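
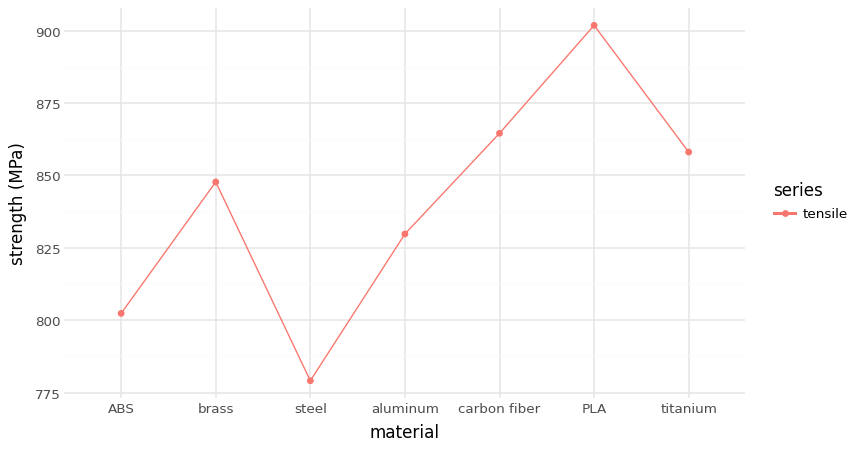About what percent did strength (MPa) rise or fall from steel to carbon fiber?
steel ≈ 780, carbon fiber ≈ 860; (860 − 780) / 780 ≈ +10.3%.

≈ +10.3%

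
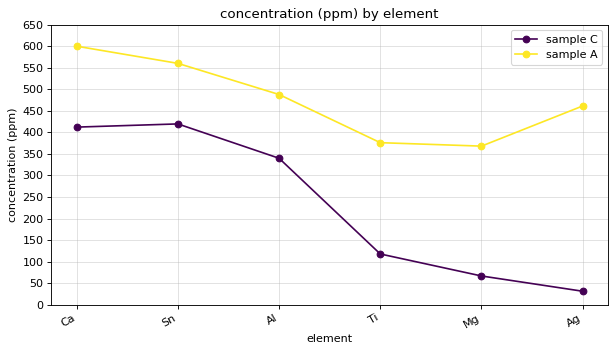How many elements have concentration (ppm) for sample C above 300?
3

Above 300: Ca, Sn, Al.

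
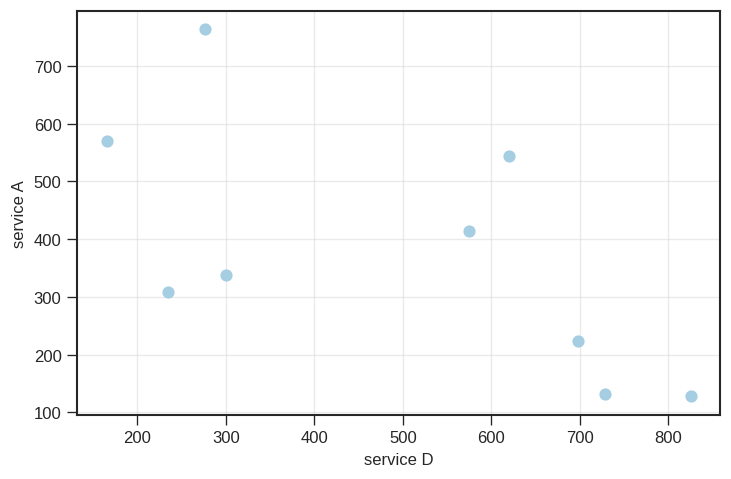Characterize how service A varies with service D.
negative, moderate

Points are negatively correlated; moderate (|r| ≈ 0.6).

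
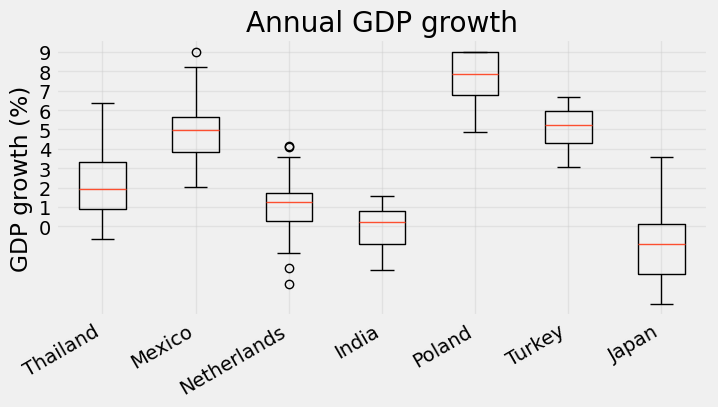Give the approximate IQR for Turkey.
≈ 2

Q3 ≈ 6, Q1 ≈ 4; IQR ≈ 2.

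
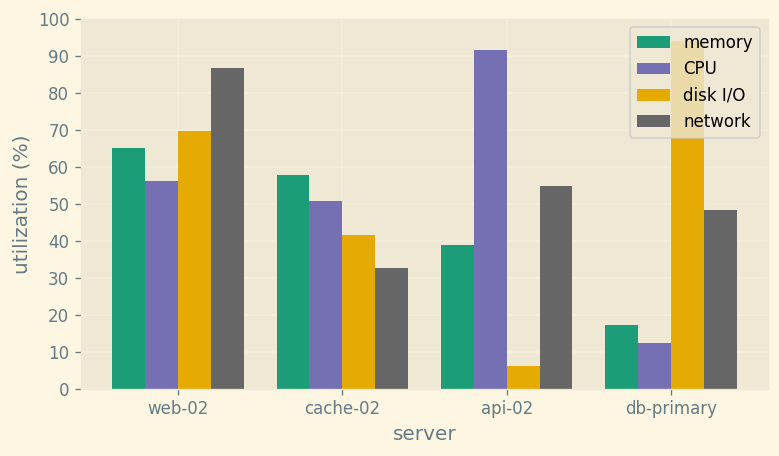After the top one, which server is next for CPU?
Top 3 for CPU: api-02 ≈ 90, web-02 ≈ 60, cache-02 ≈ 50.

web-02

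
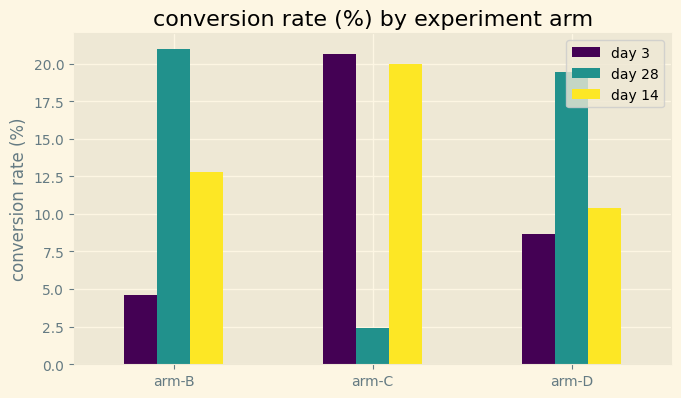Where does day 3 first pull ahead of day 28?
arm-C

arm-B: day 3 ≈ 4 vs day 28 ≈ 20 (not yet); arm-C: day 3 ≈ 20 vs day 28 ≈ 2 (first crossover).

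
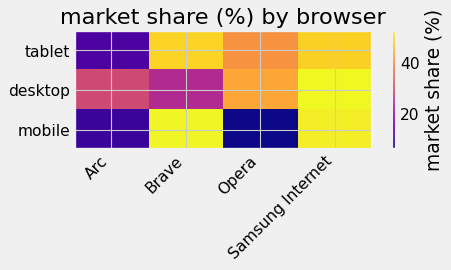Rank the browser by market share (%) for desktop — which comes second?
Opera

Top 3 for desktop: Samsung Internet ≈ 55, Opera ≈ 45, Arc ≈ 30.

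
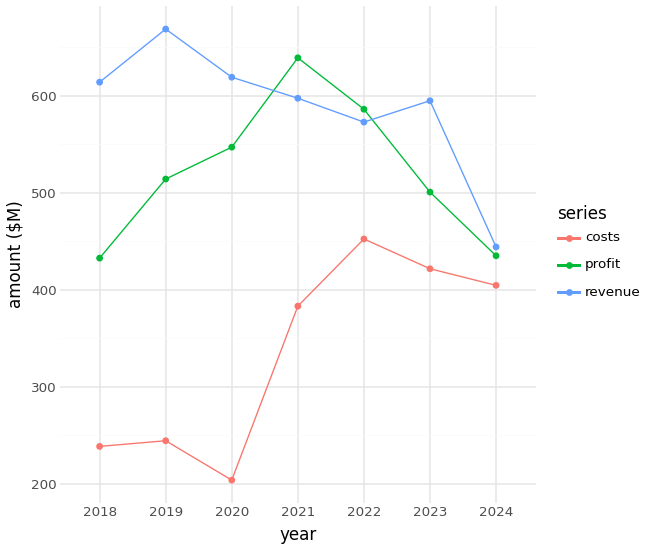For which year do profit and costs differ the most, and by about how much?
2020: profit ≈ 550, costs ≈ 200 → gap ≈ 350. Next-largest (2019) is only ≈ 250.

2020, ≈ 350 $M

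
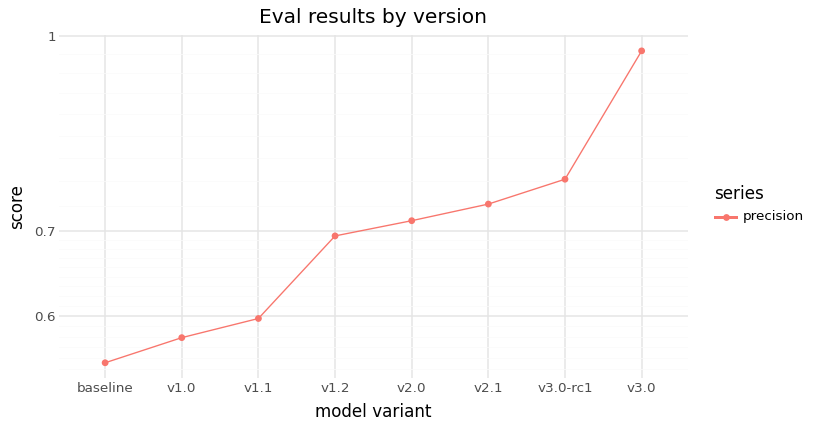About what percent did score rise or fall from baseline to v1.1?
baseline ≈ 0.55, v1.1 ≈ 0.60; (0.60 − 0.55) / 0.55 ≈ +9.1%.

≈ +9.1%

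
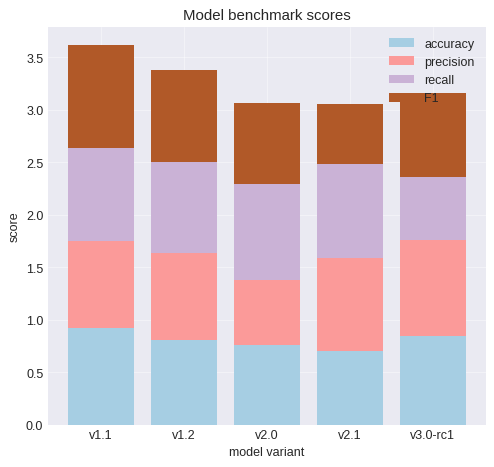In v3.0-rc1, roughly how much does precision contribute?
≈ 1.0

precision top ≈ 2.0, bottom ≈ 1.0; segment ≈ 1.0.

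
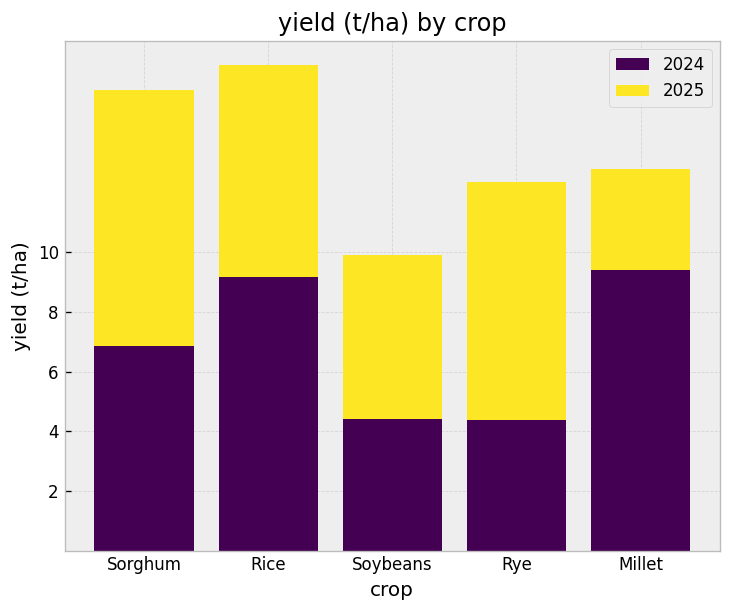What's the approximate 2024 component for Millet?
2024 top ≈ 10, bottom ≈ 0; segment ≈ 10.

≈ 10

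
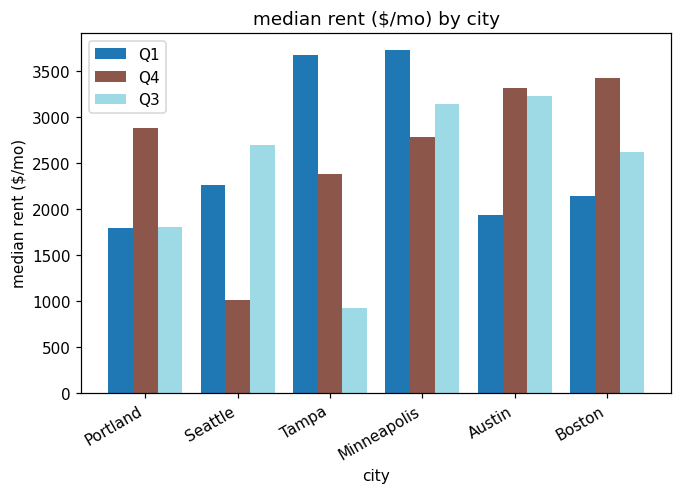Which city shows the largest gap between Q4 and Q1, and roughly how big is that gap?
Austin: Q4 ≈ 3500, Q1 ≈ 2000 → gap ≈ 1500. Next-largest (Tampa) is only ≈ 1000.

Austin, ≈ 1500 $/mo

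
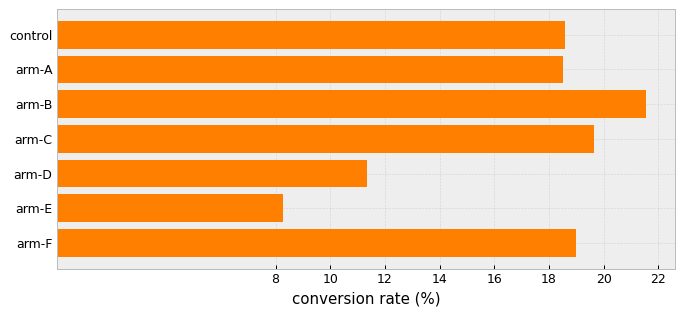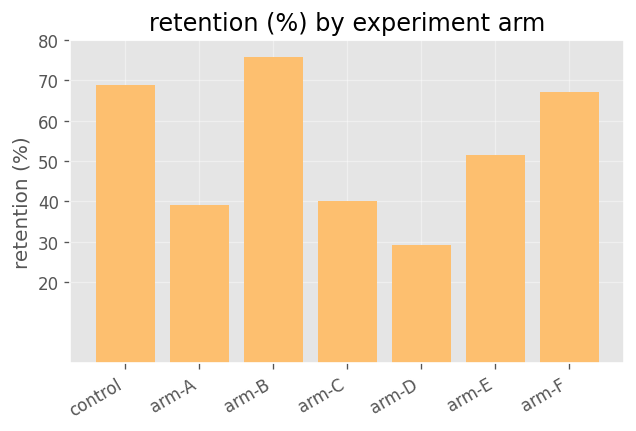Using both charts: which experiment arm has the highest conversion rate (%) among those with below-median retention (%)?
arm-C

Chart 2 median retention (%) ≈ 50; below-median experiment arms: arm-A, arm-C, arm-D. Among those, arm-C has the highest conversion rate (%) (≈ 20).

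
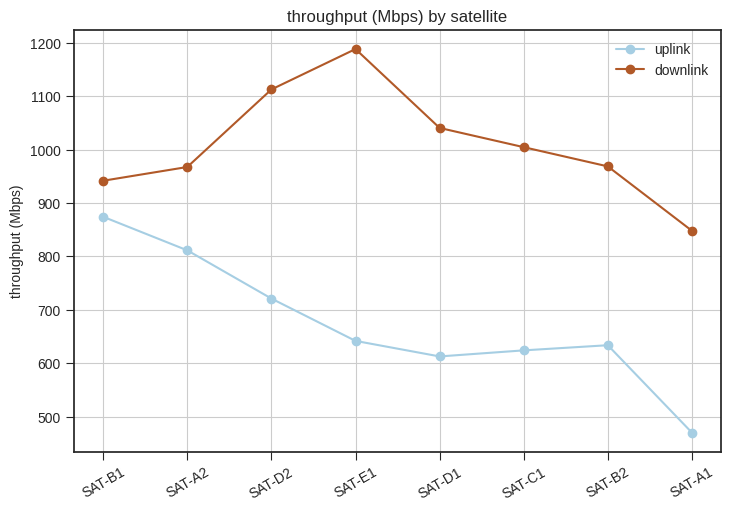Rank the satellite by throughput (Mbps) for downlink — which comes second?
SAT-D2

Top 3 for downlink: SAT-E1 ≈ 1200, SAT-D2 ≈ 1100, SAT-D1 ≈ 1000.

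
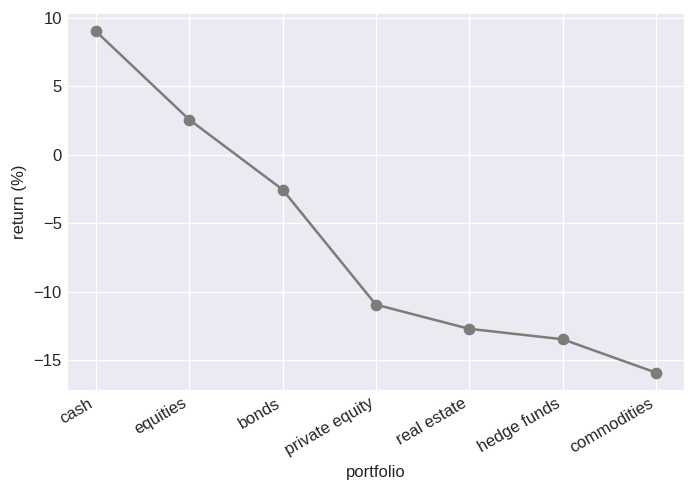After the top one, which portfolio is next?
equities

Top 3: cash ≈ 10, equities ≈ 5, bonds ≈ -5.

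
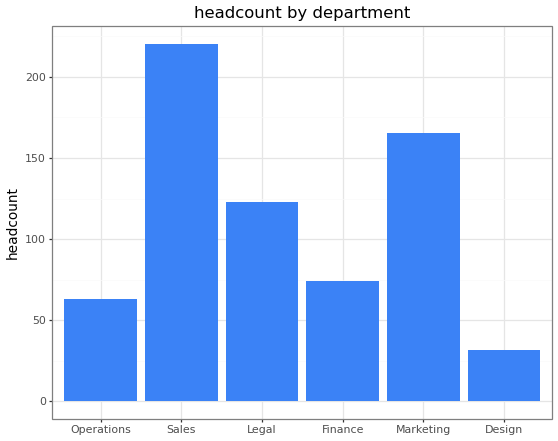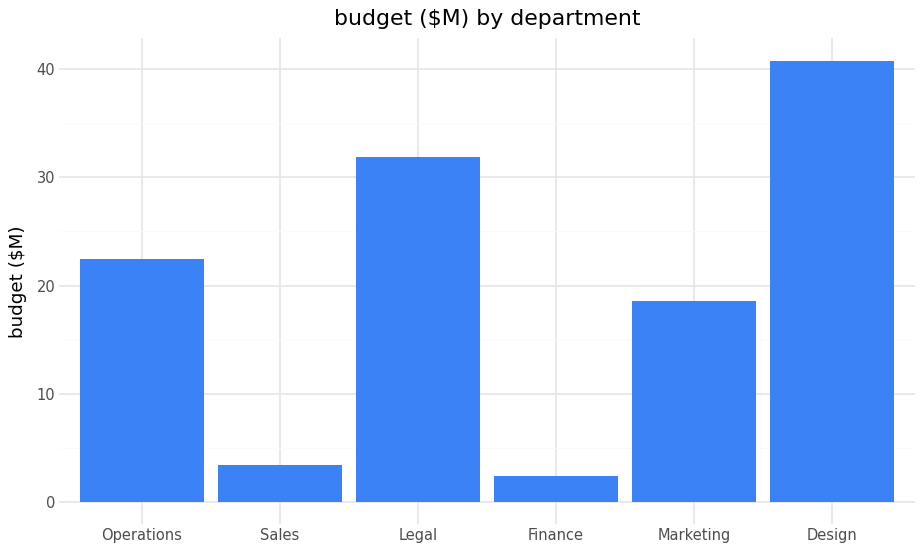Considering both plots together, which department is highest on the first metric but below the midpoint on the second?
Chart 2 median budget ($M) ≈ 20; below-median departments: Sales, Finance, Marketing. Among those, Sales has the highest headcount (≈ 225).

Sales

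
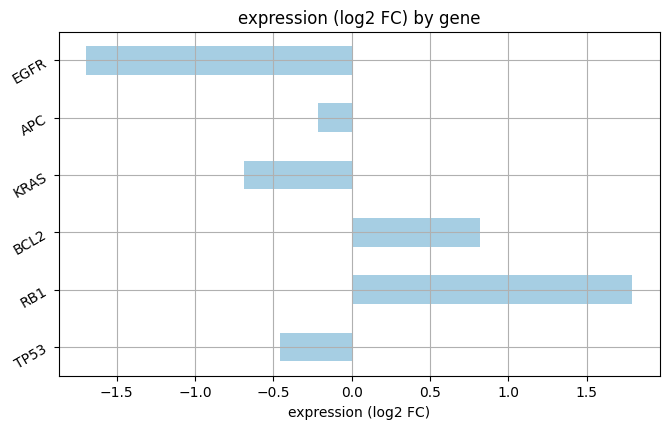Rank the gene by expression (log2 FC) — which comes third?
Top 4: RB1 ≈ 2.0, BCL2 ≈ 1.0, APC ≈ 0.0, TP53 ≈ -0.5.

APC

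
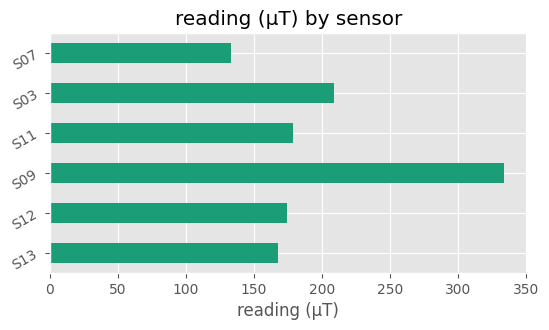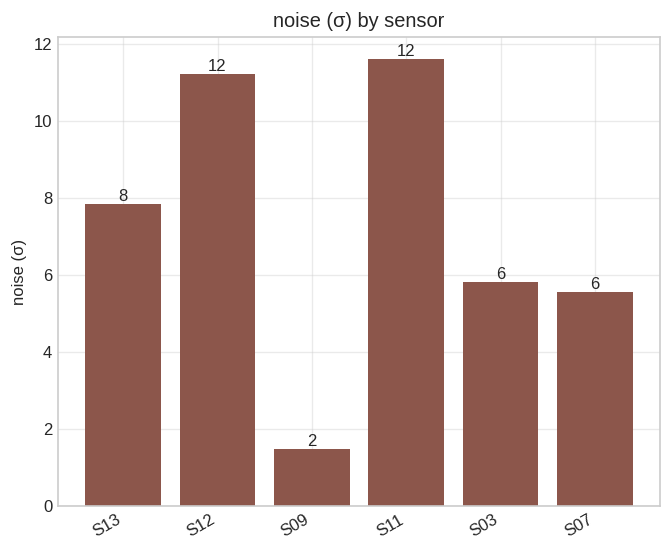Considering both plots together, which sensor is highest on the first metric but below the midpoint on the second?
Chart 2 median noise (σ) ≈ 6; below-median sensors: S09, S03, S07. Among those, S09 has the highest reading (µT) (≈ 350).

S09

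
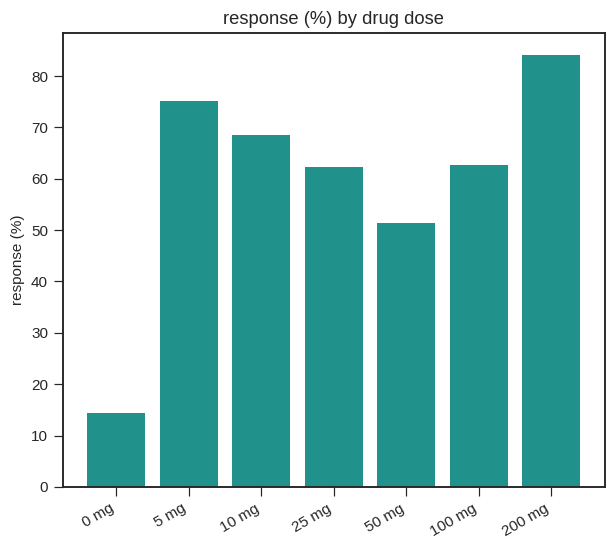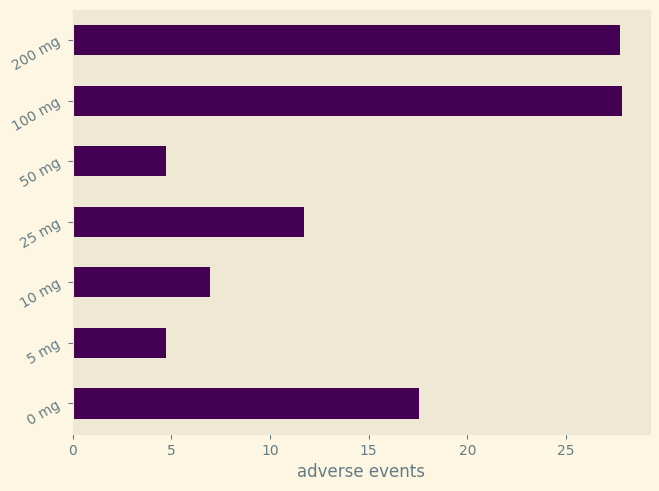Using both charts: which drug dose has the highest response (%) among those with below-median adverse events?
5 mg

Chart 2 median adverse events ≈ 10; below-median drug doses: 5 mg, 10 mg, 50 mg. Among those, 5 mg has the highest response (%) (≈ 80).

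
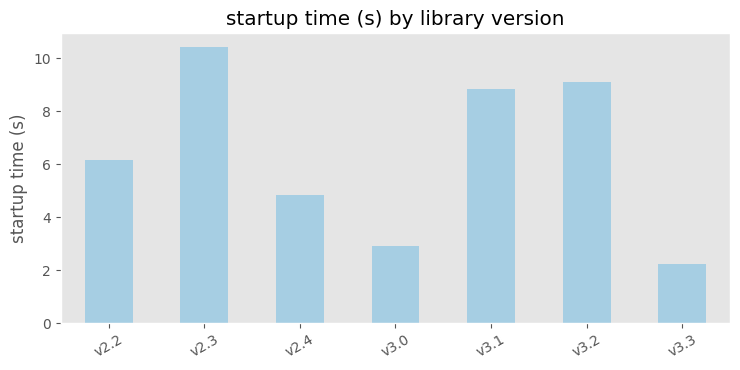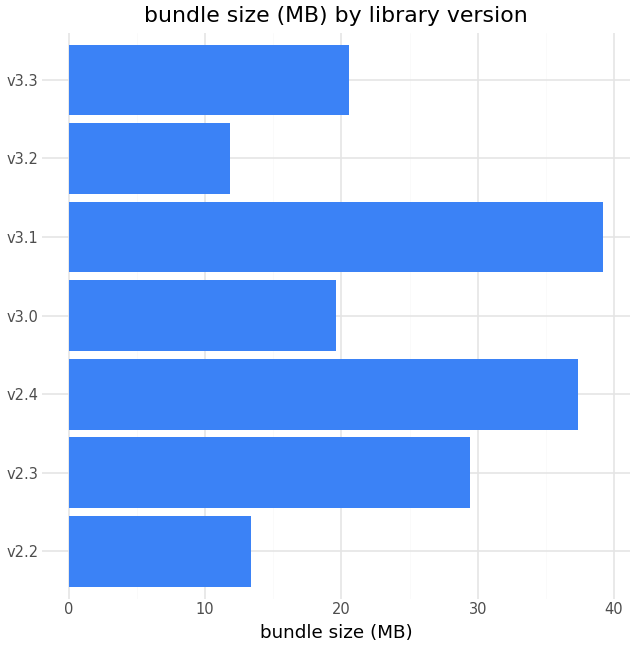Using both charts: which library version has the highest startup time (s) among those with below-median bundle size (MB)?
Chart 2 median bundle size (MB) ≈ 20; below-median library versions: v2.2, v3.0, v3.2. Among those, v3.2 has the highest startup time (s) (≈ 9).

v3.2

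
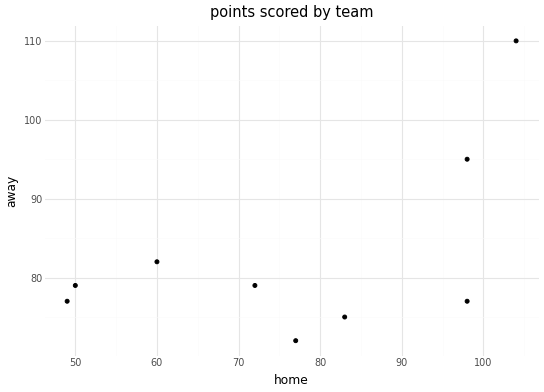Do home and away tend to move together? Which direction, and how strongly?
positive, moderate

Points are positively correlated; moderate (|r| ≈ 0.6).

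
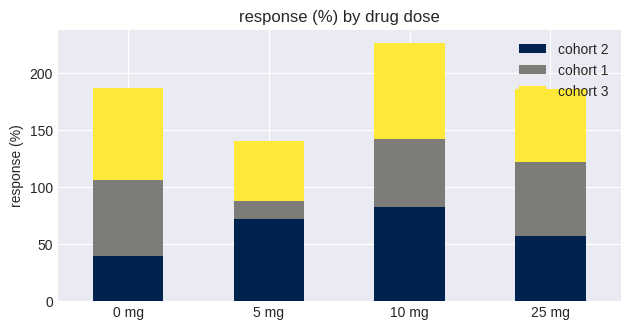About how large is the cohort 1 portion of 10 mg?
≈ 60

cohort 1 top ≈ 140, bottom ≈ 80; segment ≈ 60.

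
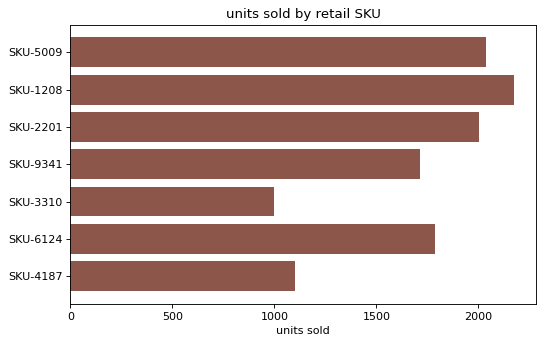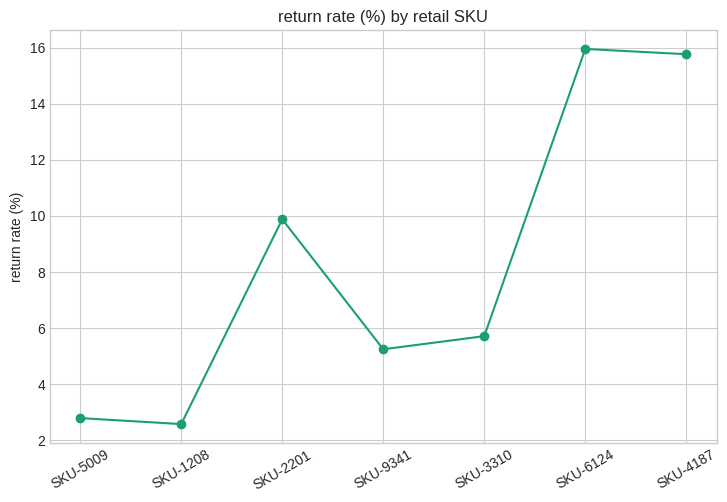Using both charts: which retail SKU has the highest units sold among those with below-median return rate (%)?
SKU-1208

Chart 2 median return rate (%) ≈ 6; below-median retail SKUs: SKU-5009, SKU-1208, SKU-9341. Among those, SKU-1208 has the highest units sold (≈ 2200).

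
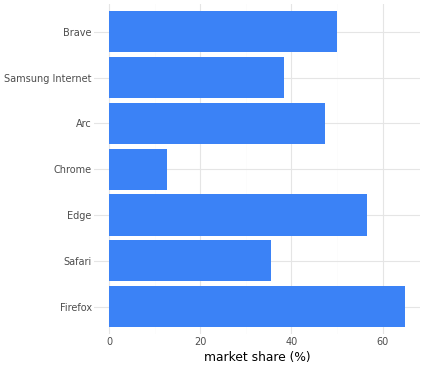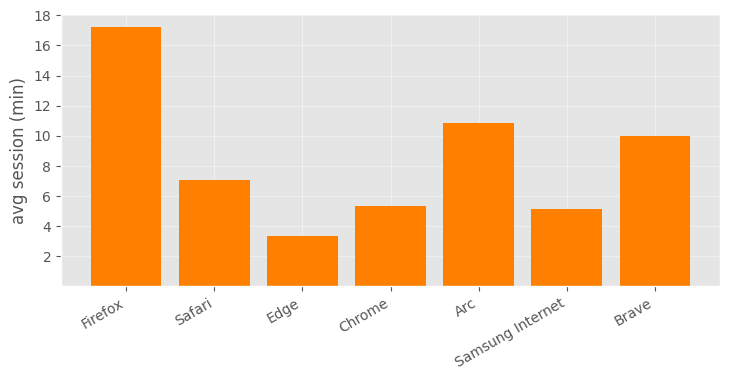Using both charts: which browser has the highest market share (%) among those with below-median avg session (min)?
Chart 2 median avg session (min) ≈ 8; below-median browsers: Edge, Chrome, Samsung Internet. Among those, Edge has the highest market share (%) (≈ 60).

Edge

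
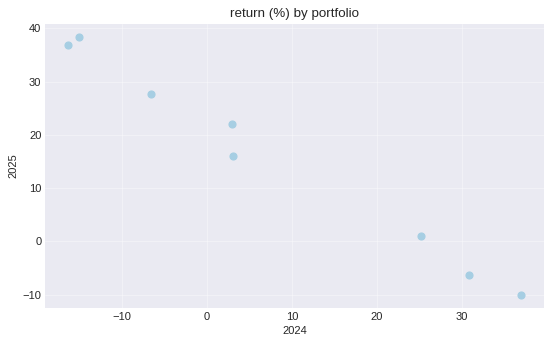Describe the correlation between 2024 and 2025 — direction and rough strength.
Points are negatively correlated; strong (|r| ≈ 1.0).

negative, strong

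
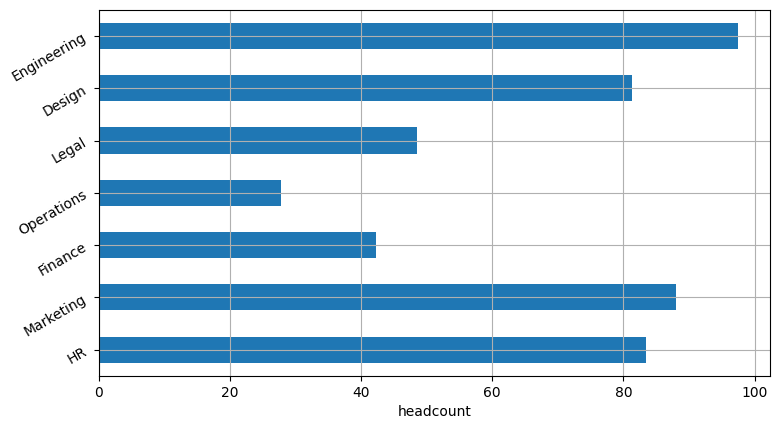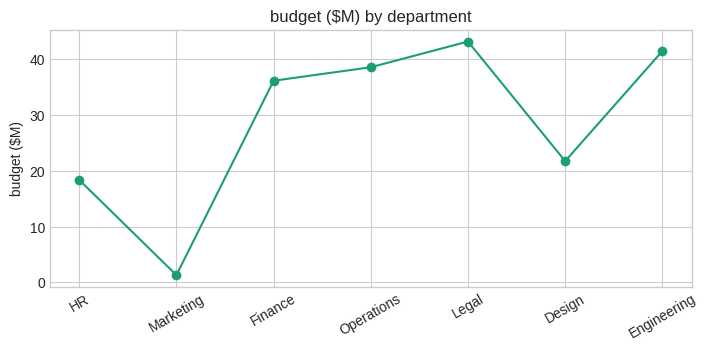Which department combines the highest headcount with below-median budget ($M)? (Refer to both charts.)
Chart 2 median budget ($M) ≈ 35; below-median departments: HR, Marketing, Design. Among those, Marketing has the highest headcount (≈ 90).

Marketing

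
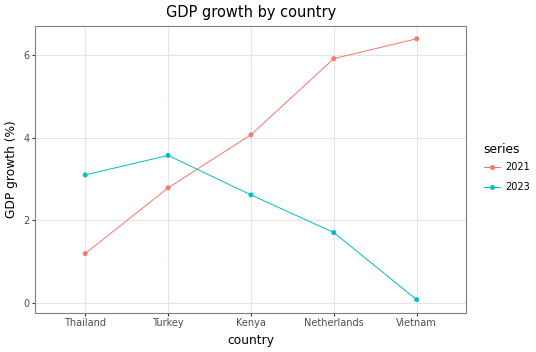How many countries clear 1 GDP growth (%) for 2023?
Above 1: Thailand, Turkey, Kenya, Netherlands.

4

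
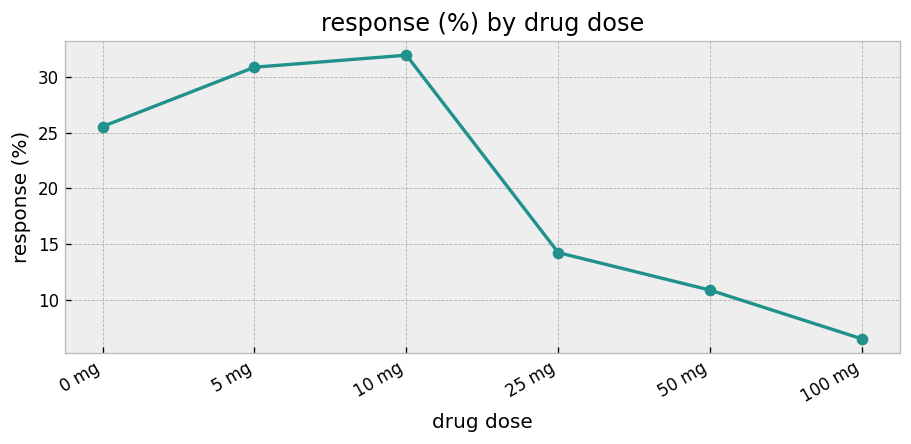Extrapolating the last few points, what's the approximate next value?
Last three: 15, 10, 5 → slope ≈ -5/step → next ≈ 0.

≈ 0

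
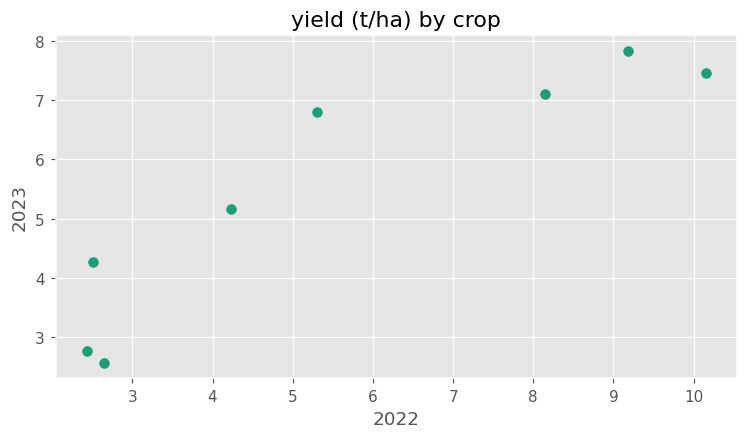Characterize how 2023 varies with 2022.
Points are positively correlated; strong (|r| ≈ 0.9).

positive, strong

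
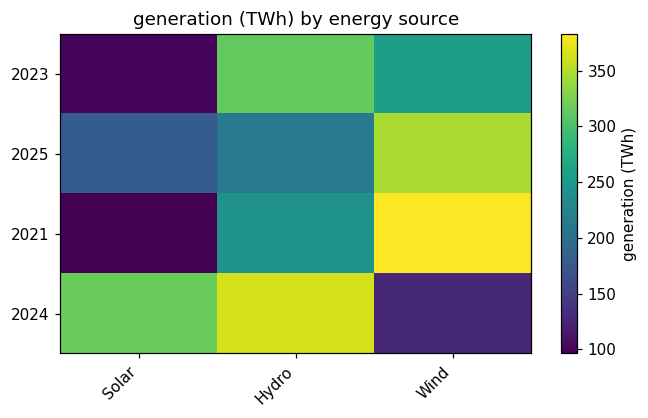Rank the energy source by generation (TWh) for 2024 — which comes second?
Solar

Top 3 for 2024: Hydro ≈ 375, Solar ≈ 325, Wind ≈ 125.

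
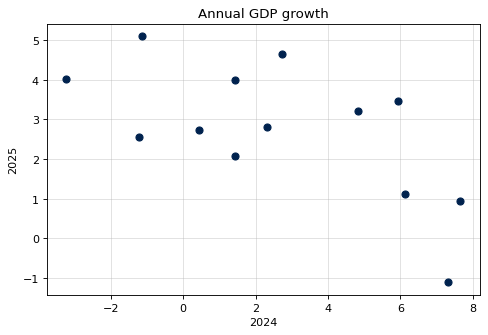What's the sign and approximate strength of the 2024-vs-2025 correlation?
negative, moderate

Points are negatively correlated; moderate (|r| ≈ 0.6).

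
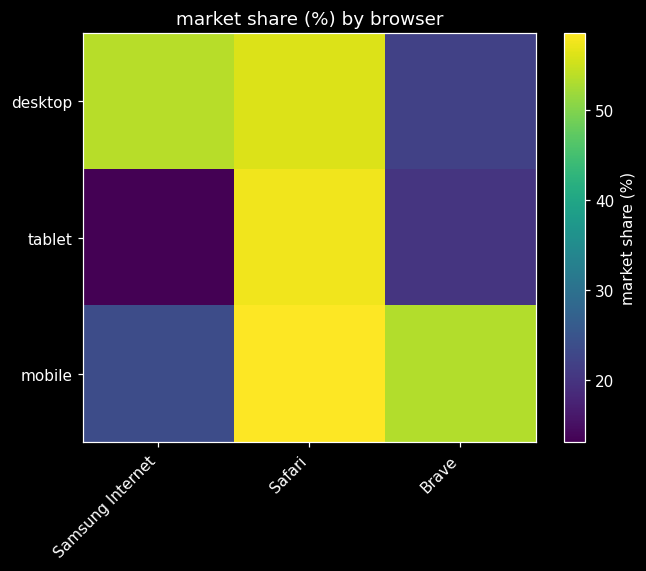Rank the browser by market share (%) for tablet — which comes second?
Top 3 for tablet: Safari ≈ 60, Brave ≈ 20, Samsung Internet ≈ 15.

Brave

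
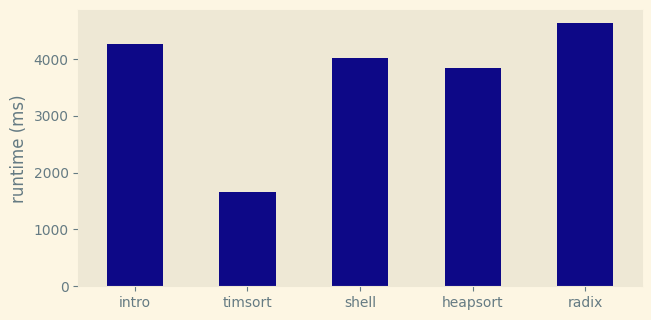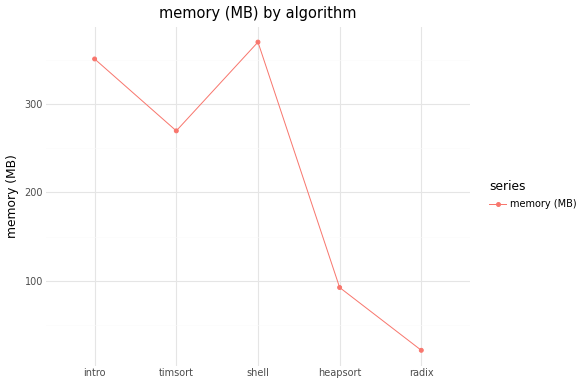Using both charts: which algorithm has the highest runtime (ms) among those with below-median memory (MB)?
radix

Chart 2 median memory (MB) ≈ 250; below-median algorithms: heapsort, radix. Among those, radix has the highest runtime (ms) (≈ 4500).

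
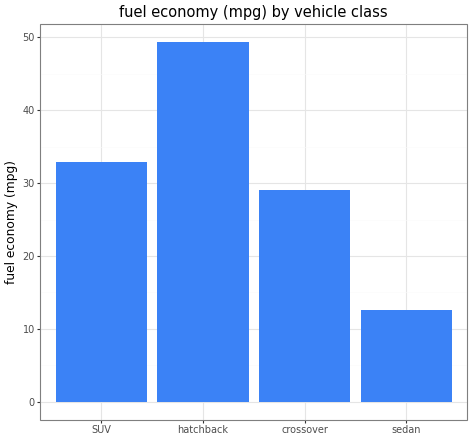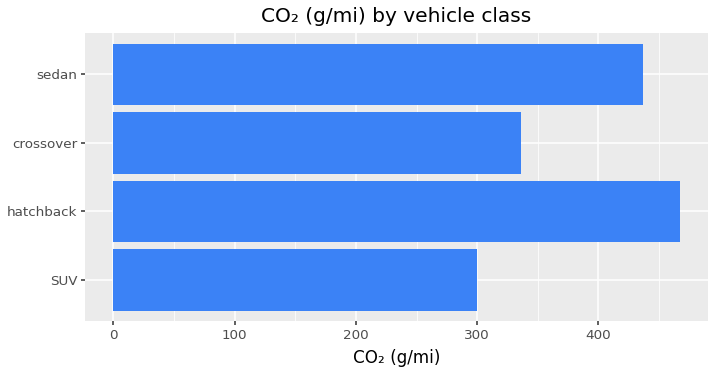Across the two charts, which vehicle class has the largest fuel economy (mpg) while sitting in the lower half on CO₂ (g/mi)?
Chart 2 median CO₂ (g/mi) ≈ 400; below-median vehicle classes: SUV, crossover. Among those, SUV has the highest fuel economy (mpg) (≈ 35).

SUV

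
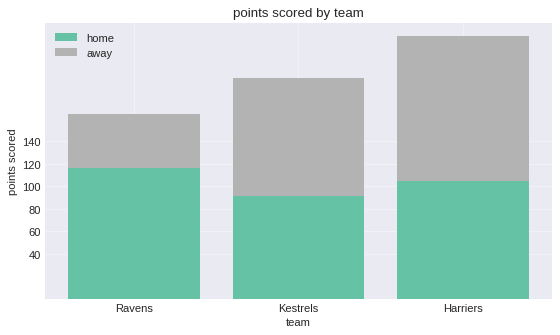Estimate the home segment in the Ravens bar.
≈ 120

home top ≈ 120, bottom ≈ 0; segment ≈ 120.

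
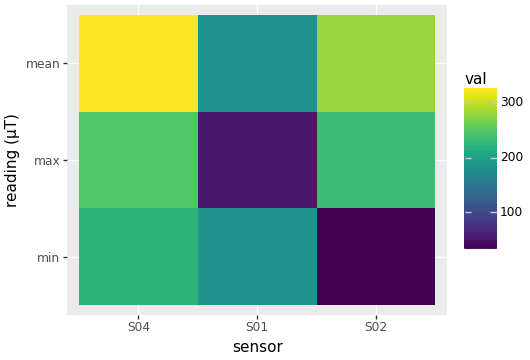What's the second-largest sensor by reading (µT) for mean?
S02

Top 3 for mean: S04 ≈ 325, S02 ≈ 275, S01 ≈ 175.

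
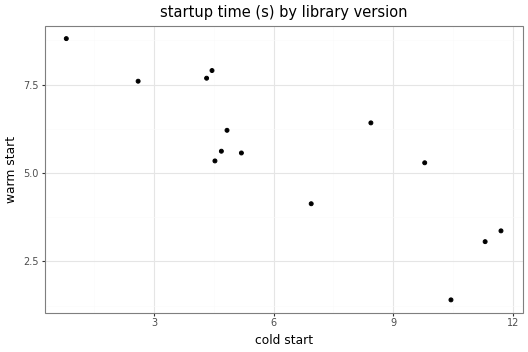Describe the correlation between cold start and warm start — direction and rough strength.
negative, strong

Points are negatively correlated; strong (|r| ≈ 0.8).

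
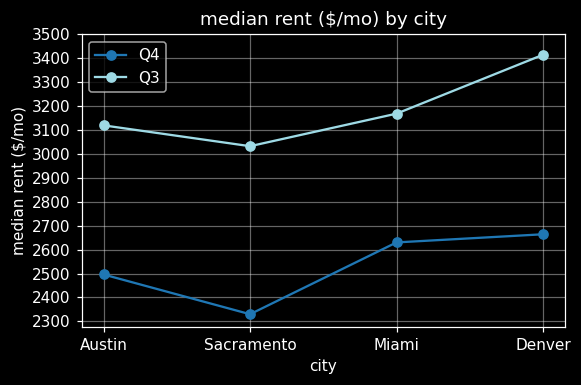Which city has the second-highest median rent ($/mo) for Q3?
Miami

Top 3 for Q3: Denver ≈ 3400, Miami ≈ 3200, Austin ≈ 3100.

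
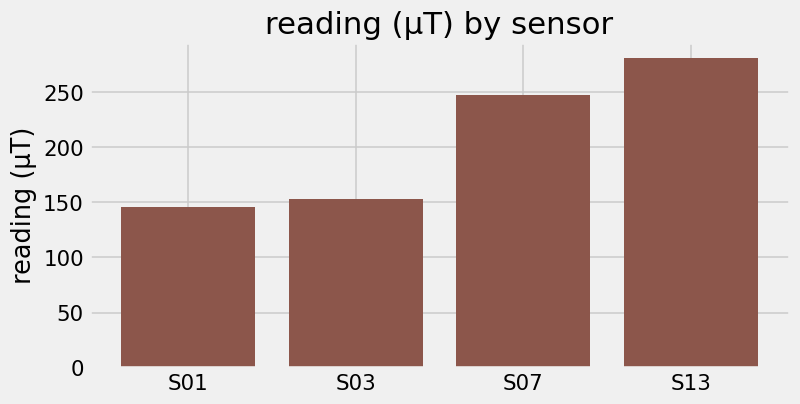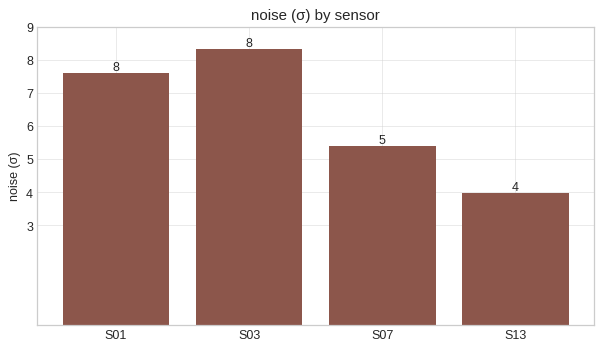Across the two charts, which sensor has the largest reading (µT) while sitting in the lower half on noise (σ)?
Chart 2 median noise (σ) ≈ 6; below-median sensors: S07, S13. Among those, S13 has the highest reading (µT) (≈ 300).

S13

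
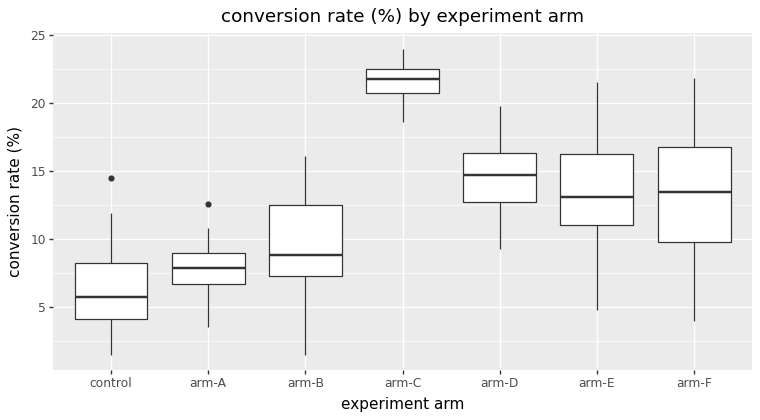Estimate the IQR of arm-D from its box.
Q3 ≈ 16, Q1 ≈ 12; IQR ≈ 4.

≈ 4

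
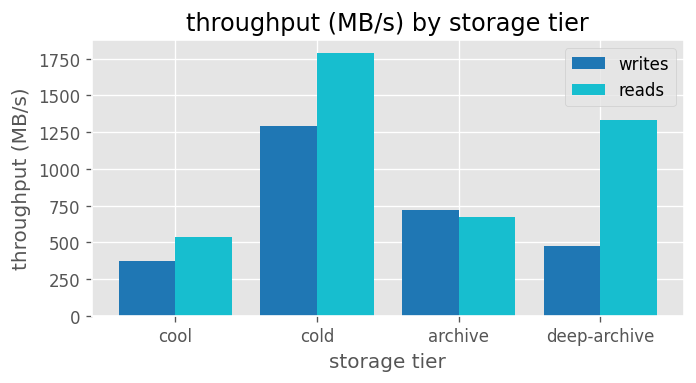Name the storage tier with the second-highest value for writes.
Top 3 for writes: cold ≈ 1200, archive ≈ 800, deep-archive ≈ 400.

archive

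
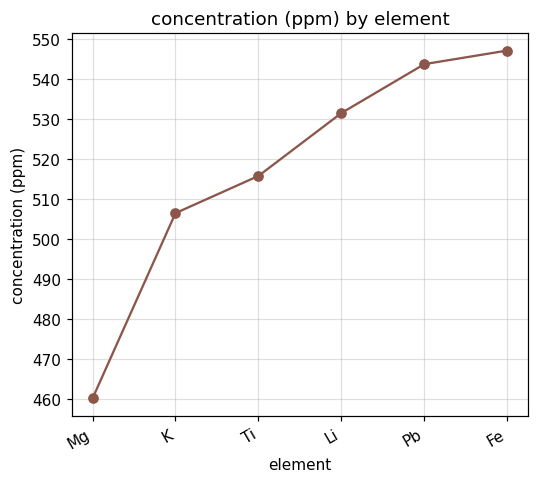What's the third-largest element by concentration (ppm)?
Top 4: Fe ≈ 550, Pb ≈ 540, Li ≈ 530, Ti ≈ 520.

Li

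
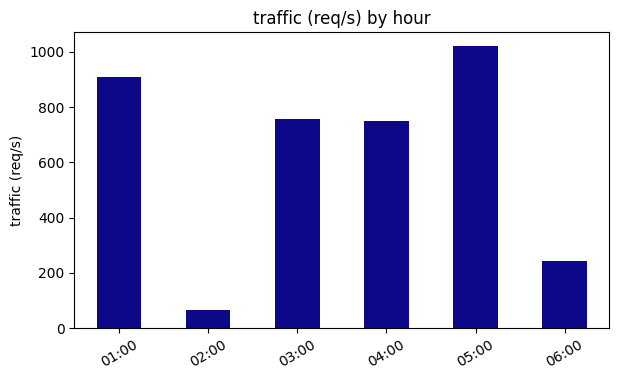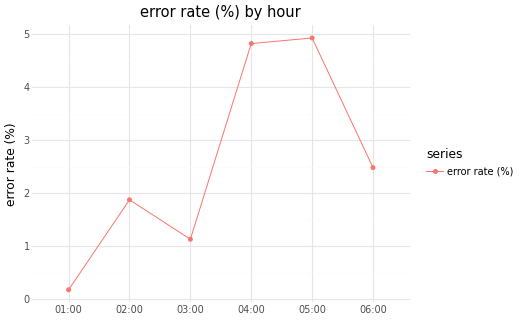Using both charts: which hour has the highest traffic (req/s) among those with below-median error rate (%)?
01:00

Chart 2 median error rate (%) ≈ 2; below-median hours: 01:00, 02:00, 03:00. Among those, 01:00 has the highest traffic (req/s) (≈ 900).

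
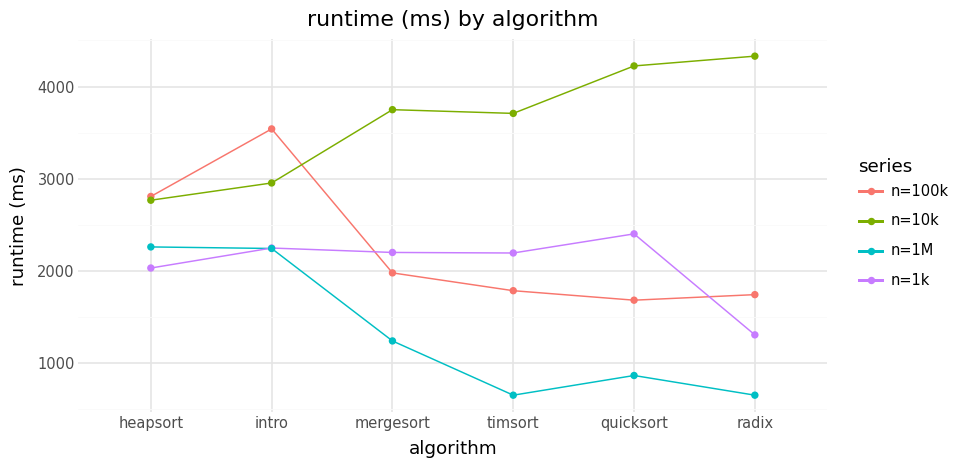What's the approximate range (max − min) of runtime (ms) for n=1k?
Max quicksort ≈ 2500, min radix ≈ 1500; range ≈ 1000.

≈ 1000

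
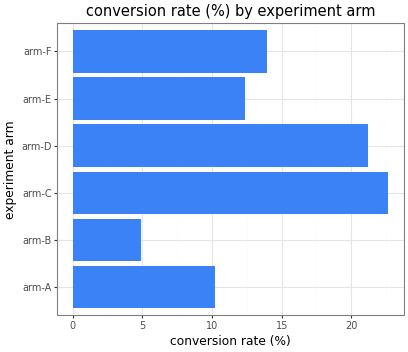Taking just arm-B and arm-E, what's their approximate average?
(4 + 12) / 2 ≈ 8.

≈ 8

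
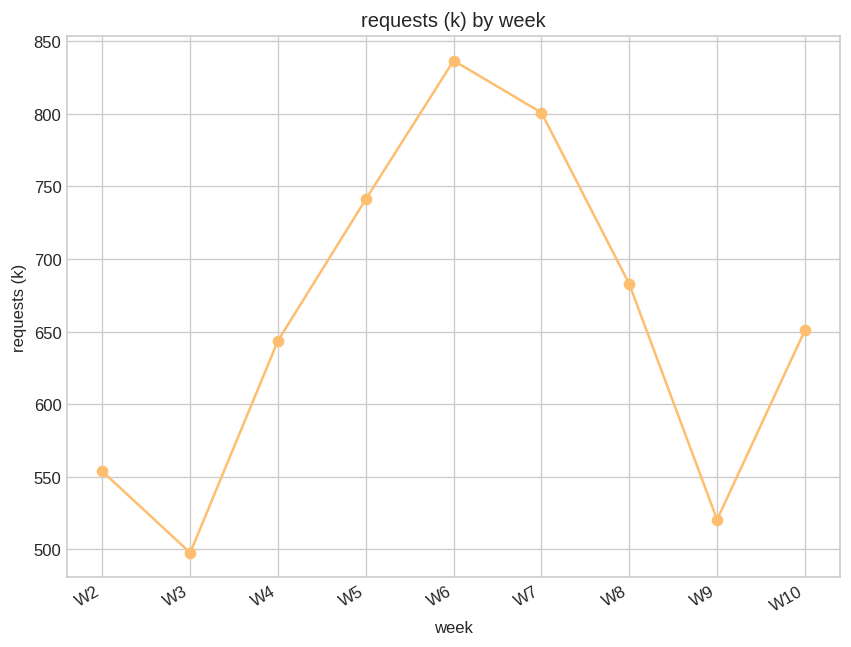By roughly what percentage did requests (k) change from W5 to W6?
W5 ≈ 750, W6 ≈ 850; (850 − 750) / 750 ≈ +13.3%.

≈ +13.3%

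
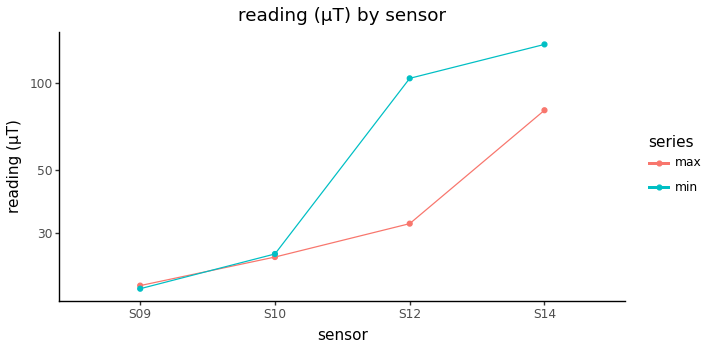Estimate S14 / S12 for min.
≈ 1.4×

S14 ≈ 140, S12 ≈ 100; 140/100 ≈ 1.4.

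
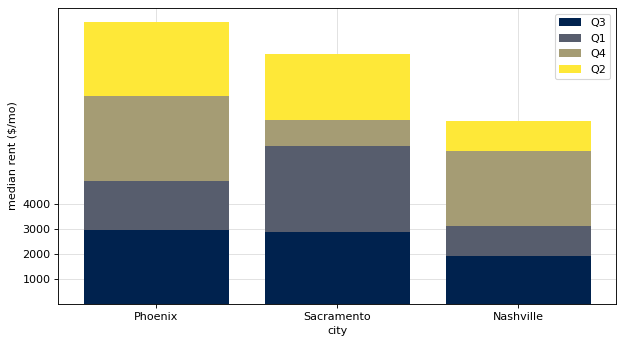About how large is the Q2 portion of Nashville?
≈ 1000

Q2 top ≈ 7000, bottom ≈ 6000; segment ≈ 1000.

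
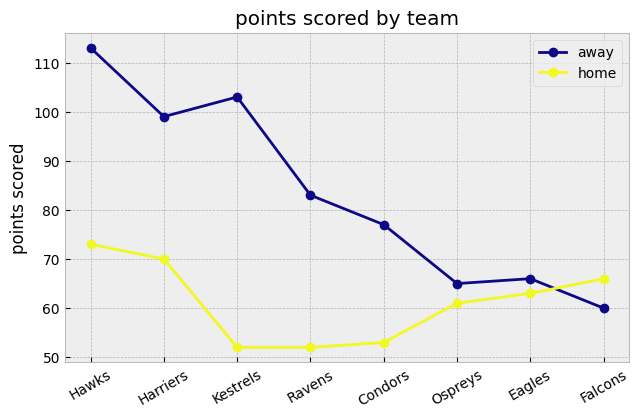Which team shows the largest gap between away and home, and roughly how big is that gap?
Kestrels: away ≈ 100, home ≈ 50 → gap ≈ 50. Next-largest (Hawks) is only ≈ 40.

Kestrels, ≈ 50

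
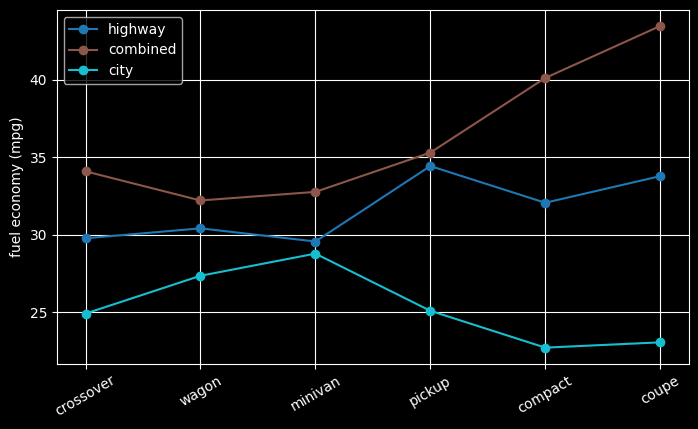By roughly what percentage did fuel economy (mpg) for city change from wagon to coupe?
≈ -14.3%

wagon ≈ 28, coupe ≈ 24; (24 − 28) / 28 ≈ -14.3%.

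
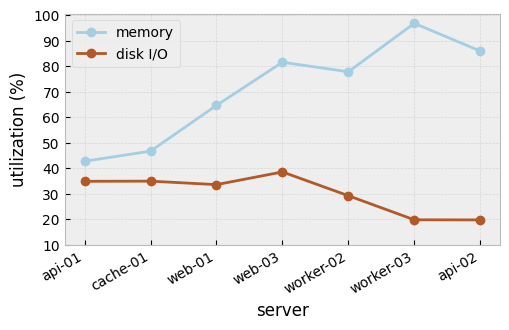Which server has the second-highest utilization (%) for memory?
Top 3 for memory: worker-03 ≈ 100, api-02 ≈ 90, web-03 ≈ 80.

api-02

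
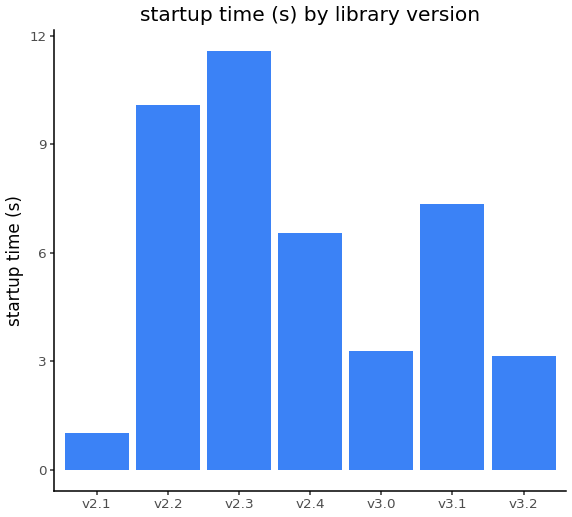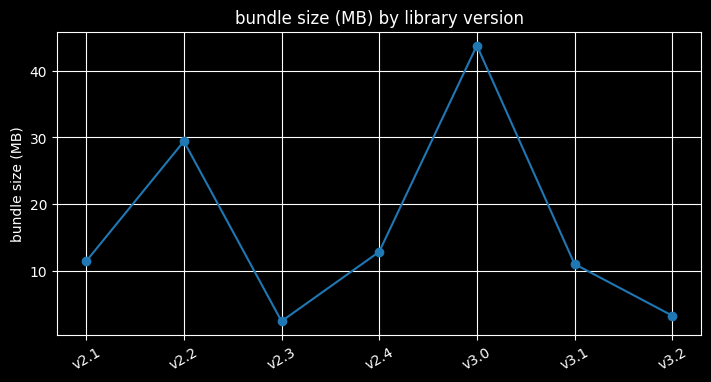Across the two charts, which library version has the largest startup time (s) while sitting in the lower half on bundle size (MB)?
v2.3

Chart 2 median bundle size (MB) ≈ 10; below-median library versions: v2.3, v3.1, v3.2. Among those, v2.3 has the highest startup time (s) (≈ 12).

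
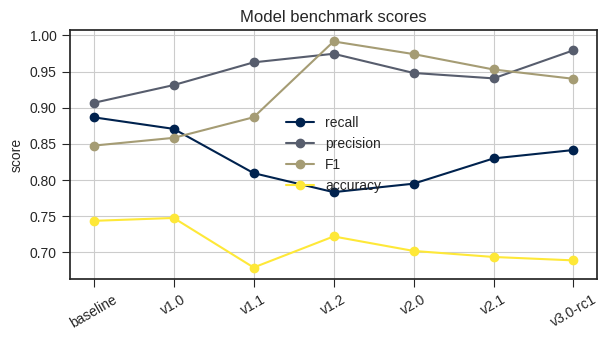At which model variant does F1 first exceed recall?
v1.1

v1.0: F1 ≈ 0.85 vs recall ≈ 0.85 (not yet); v1.1: F1 ≈ 0.90 vs recall ≈ 0.80 (first crossover).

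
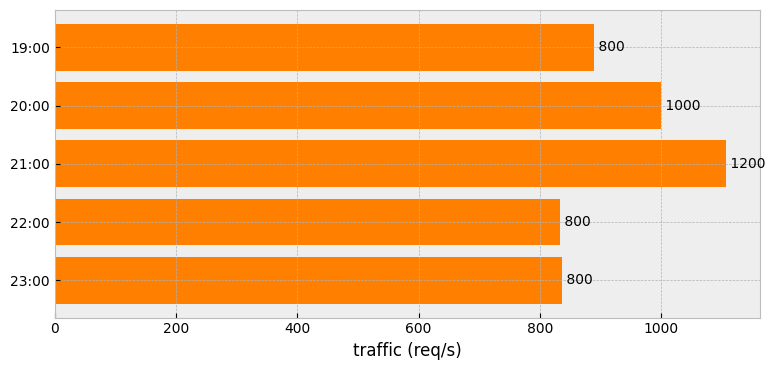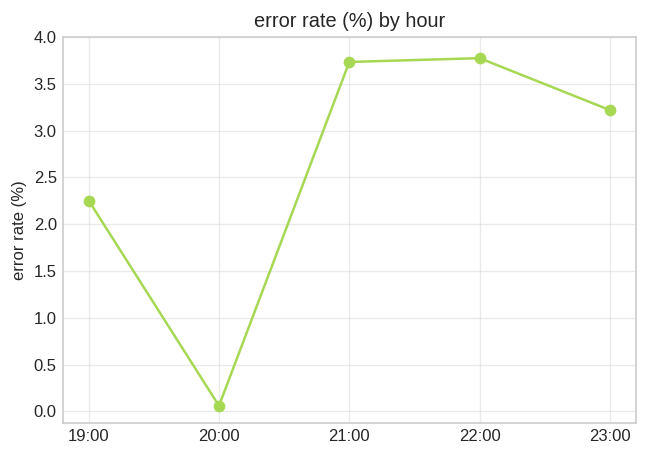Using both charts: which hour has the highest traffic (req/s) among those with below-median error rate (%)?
20:00

Chart 2 median error rate (%) ≈ 3; below-median hours: 19:00, 20:00. Among those, 20:00 has the highest traffic (req/s) (≈ 1000).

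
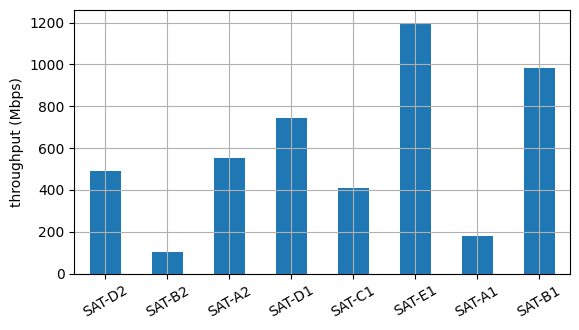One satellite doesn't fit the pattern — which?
SAT-E1 ≈ 1200; the rest sit between ≈ 100 and ≈ 1000.

SAT-E1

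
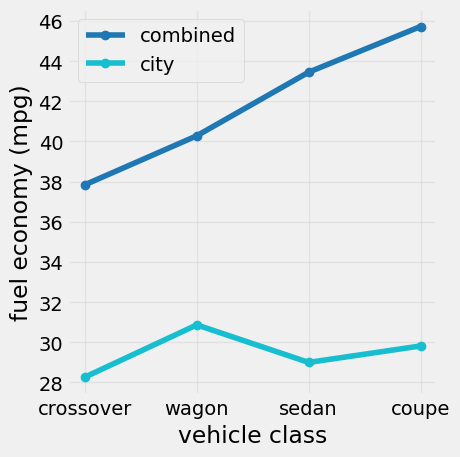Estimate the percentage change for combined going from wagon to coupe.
wagon ≈ 40, coupe ≈ 46; (46 − 40) / 40 ≈ +15%.

≈ +15%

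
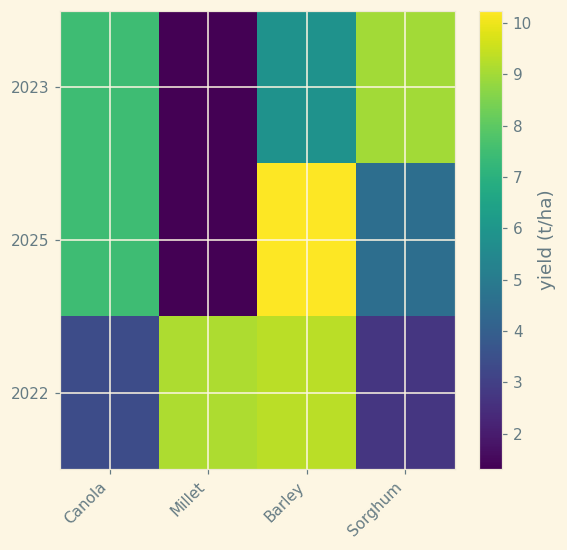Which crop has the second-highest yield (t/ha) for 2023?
Top 3 for 2023: Sorghum ≈ 9, Canola ≈ 7, Barley ≈ 6.

Canola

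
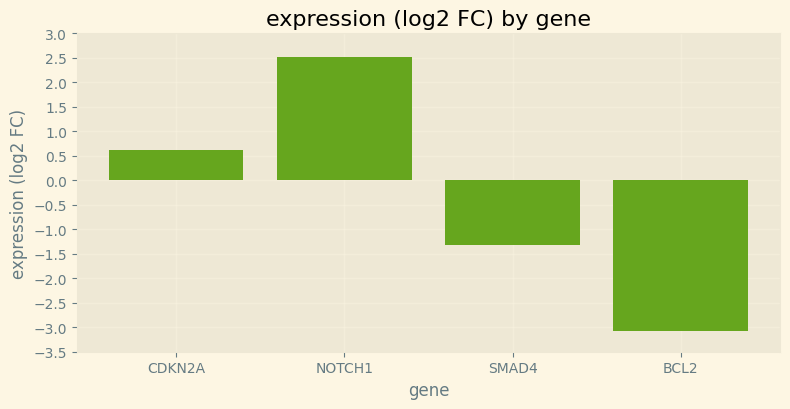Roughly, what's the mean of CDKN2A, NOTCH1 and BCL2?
(0.5 + 2.5 + -3.0) / 3 ≈ 0.

≈ 0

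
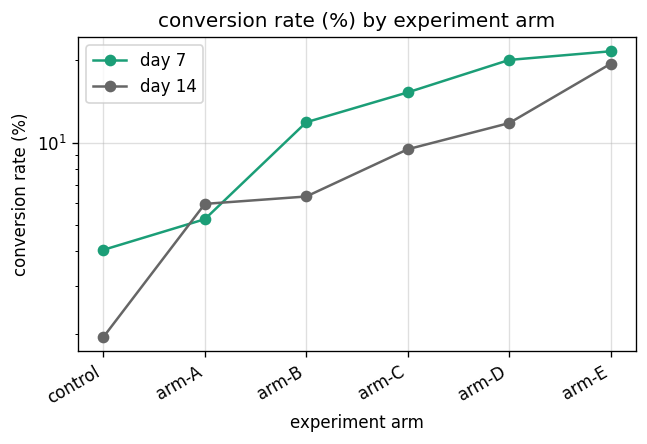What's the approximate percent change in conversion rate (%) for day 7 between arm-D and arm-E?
arm-D ≈ 20, arm-E ≈ 22; (22 − 20) / 20 ≈ +10%.

≈ +10%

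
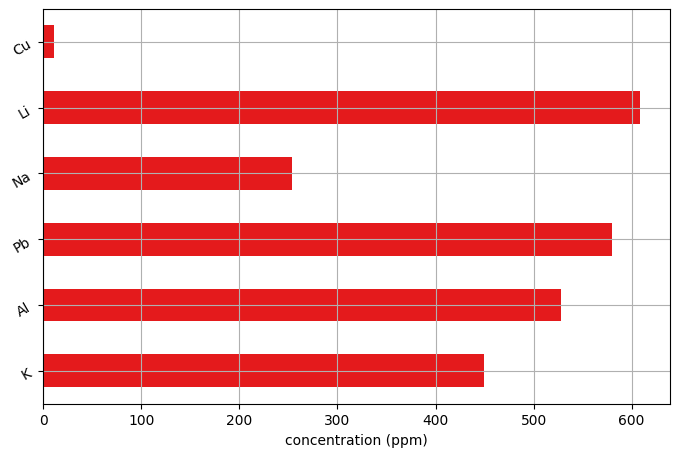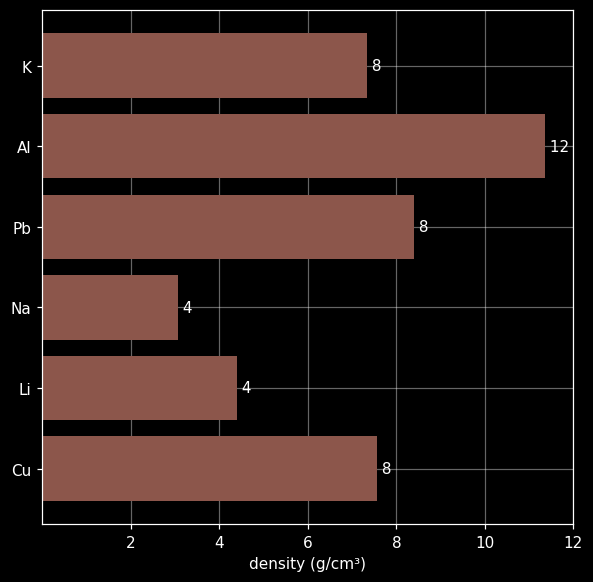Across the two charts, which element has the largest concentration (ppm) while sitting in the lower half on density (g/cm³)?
Li

Chart 2 median density (g/cm³) ≈ 8; below-median elements: K, Na, Li. Among those, Li has the highest concentration (ppm) (≈ 600).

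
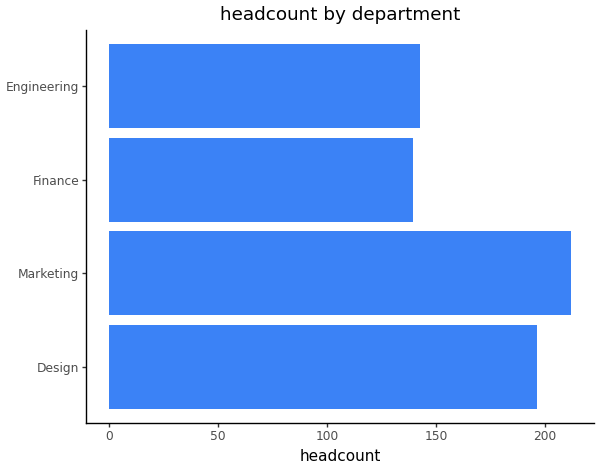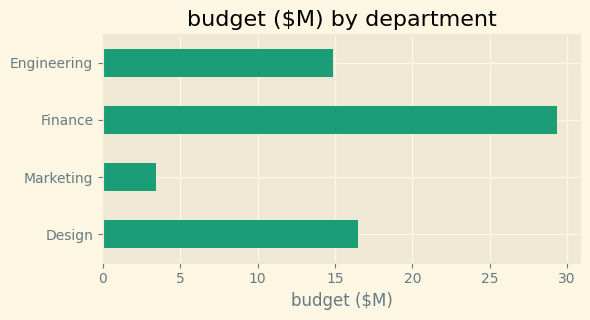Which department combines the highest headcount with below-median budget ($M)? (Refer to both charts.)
Marketing

Chart 2 median budget ($M) ≈ 15; below-median departments: Marketing, Engineering. Among those, Marketing has the highest headcount (≈ 220).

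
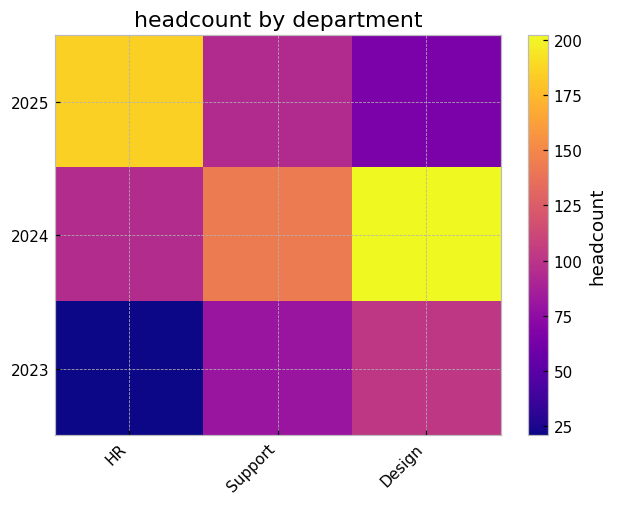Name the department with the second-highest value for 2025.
Support

Top 3 for 2025: HR ≈ 180, Support ≈ 100, Design ≈ 60.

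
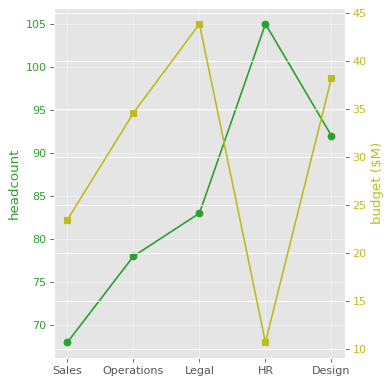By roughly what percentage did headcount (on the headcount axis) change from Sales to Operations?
≈ +14.3%

Sales ≈ 70, Operations ≈ 80; (80 − 70) / 70 ≈ +14.3%.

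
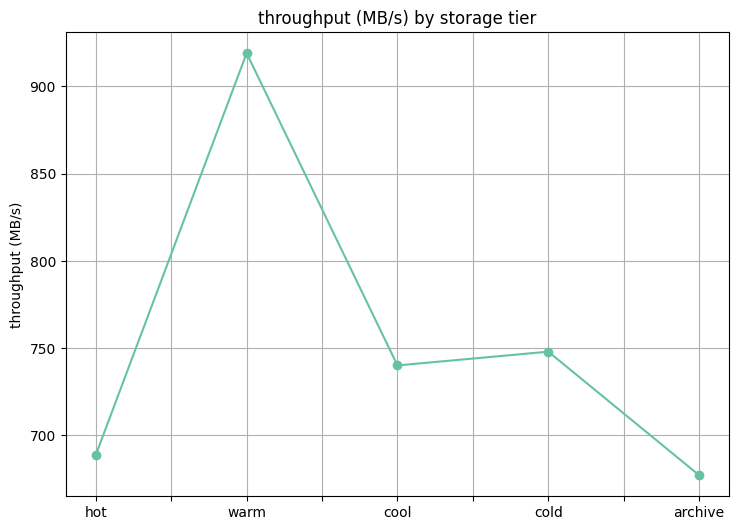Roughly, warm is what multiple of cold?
≈ 1.23×

warm ≈ 925, cold ≈ 750; 925/750 ≈ 1.23.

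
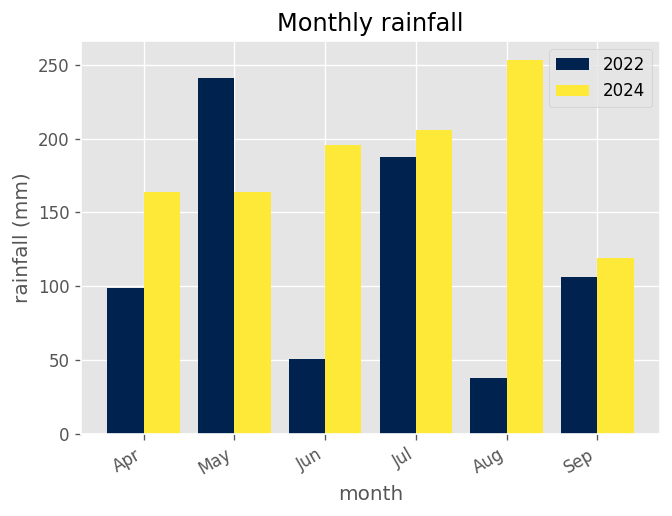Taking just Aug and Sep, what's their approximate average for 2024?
≈ 188

(250 + 125) / 2 ≈ 188.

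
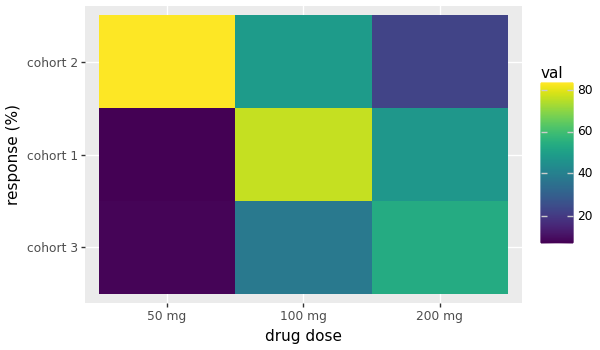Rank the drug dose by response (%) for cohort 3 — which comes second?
Top 3 for cohort 3: 200 mg ≈ 50, 100 mg ≈ 40, 50 mg ≈ 10.

100 mg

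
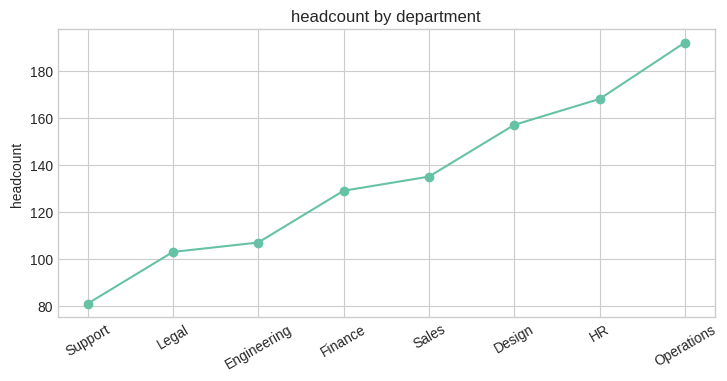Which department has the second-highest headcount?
Top 3: Operations ≈ 190, HR ≈ 170, Design ≈ 160.

HR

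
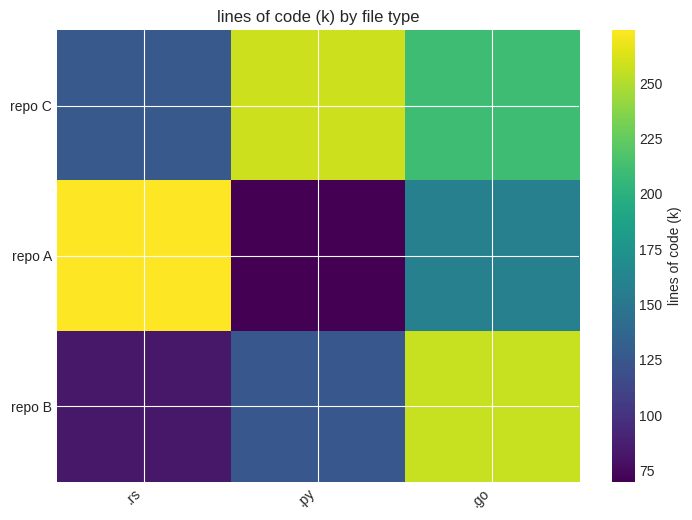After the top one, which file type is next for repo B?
Top 3 for repo B: .go ≈ 260, .py ≈ 120, .rs ≈ 80.

.py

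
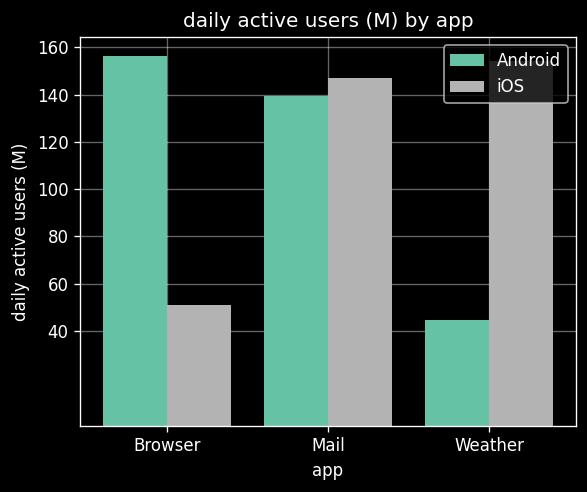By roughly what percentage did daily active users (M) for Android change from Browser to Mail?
Browser ≈ 160, Mail ≈ 140; (140 − 160) / 160 ≈ -12.5%.

≈ -12.5%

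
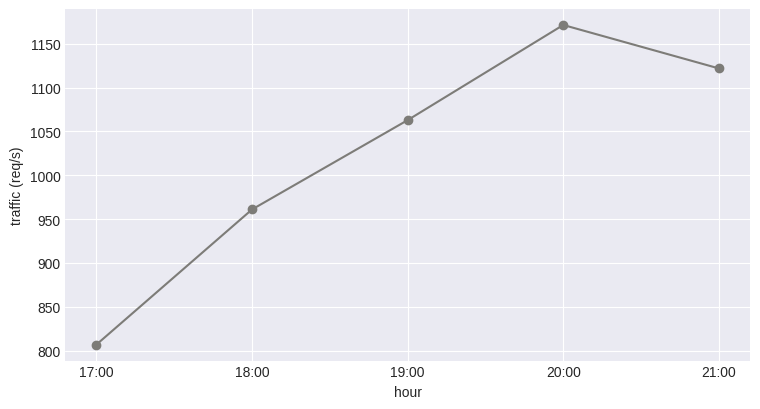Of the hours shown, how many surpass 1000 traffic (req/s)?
Above 1000: 19:00, 20:00, 21:00.

3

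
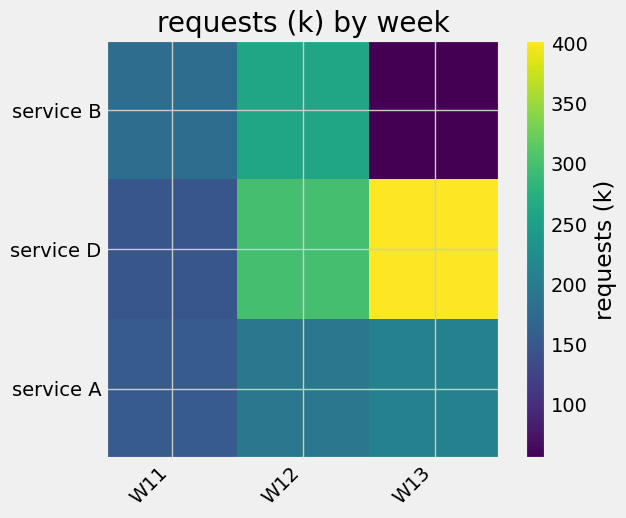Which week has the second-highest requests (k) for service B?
W11

Top 3 for service B: W12 ≈ 250, W11 ≈ 200, W13 ≈ 50.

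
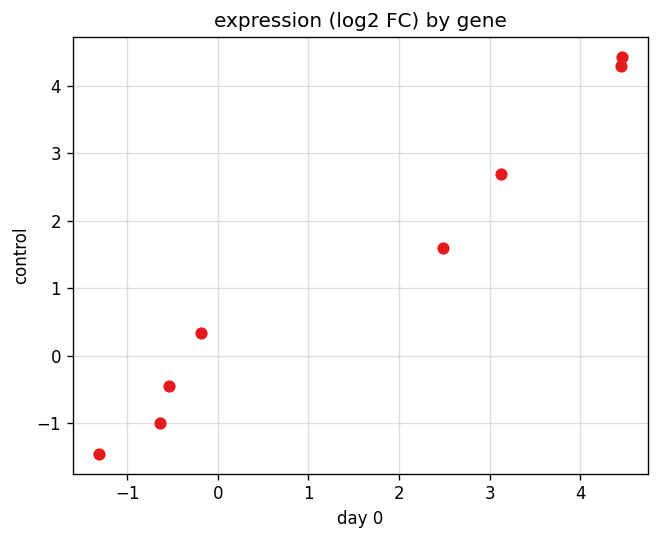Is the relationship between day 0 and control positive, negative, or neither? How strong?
positive, strong

Points are positively correlated; strong (|r| ≈ 1.0).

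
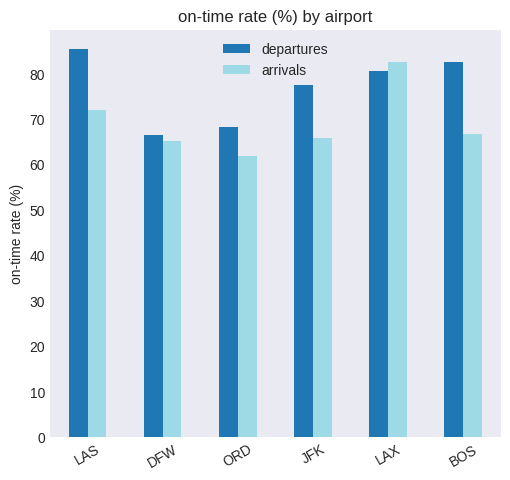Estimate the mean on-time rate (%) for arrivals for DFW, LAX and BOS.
(70 + 80 + 70) / 3 ≈ 73.

≈ 73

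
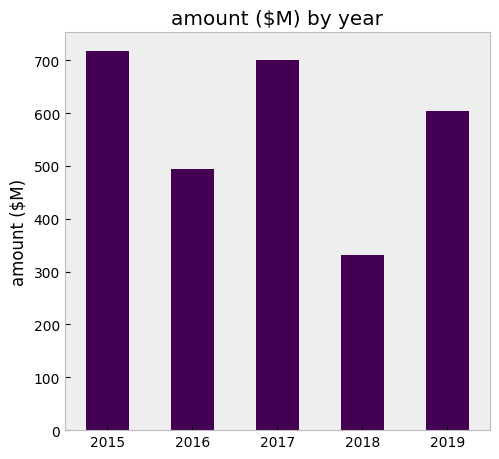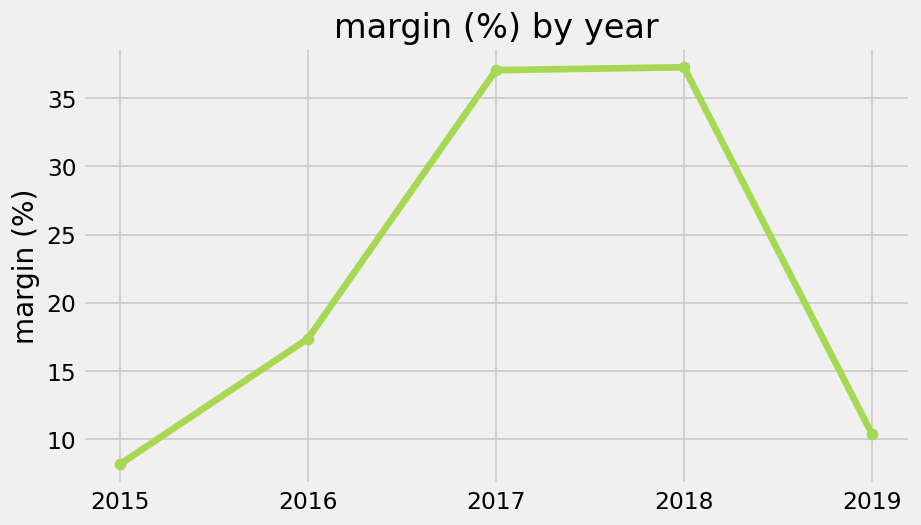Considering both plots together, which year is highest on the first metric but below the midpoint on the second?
Chart 2 median margin (%) ≈ 15; below-median years: 2015, 2019. Among those, 2015 has the highest amount ($M) (≈ 700).

2015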